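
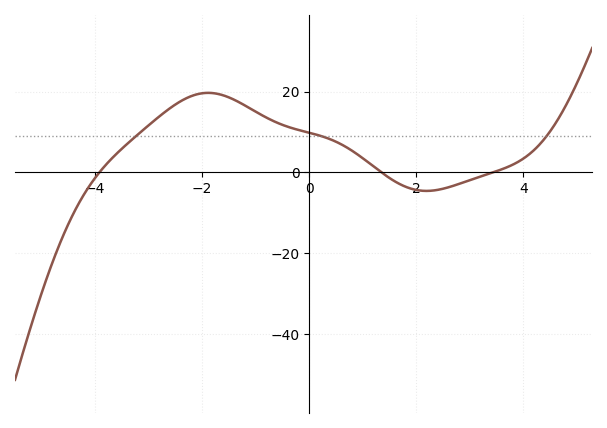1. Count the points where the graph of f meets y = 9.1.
3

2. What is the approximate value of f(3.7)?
2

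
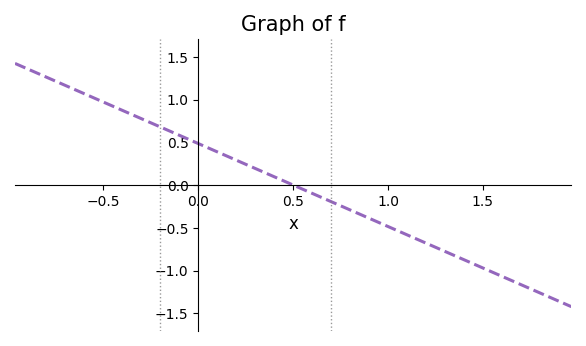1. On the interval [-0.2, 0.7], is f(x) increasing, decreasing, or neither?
decreasing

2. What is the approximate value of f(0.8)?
-0.291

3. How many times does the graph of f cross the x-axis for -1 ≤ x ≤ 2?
1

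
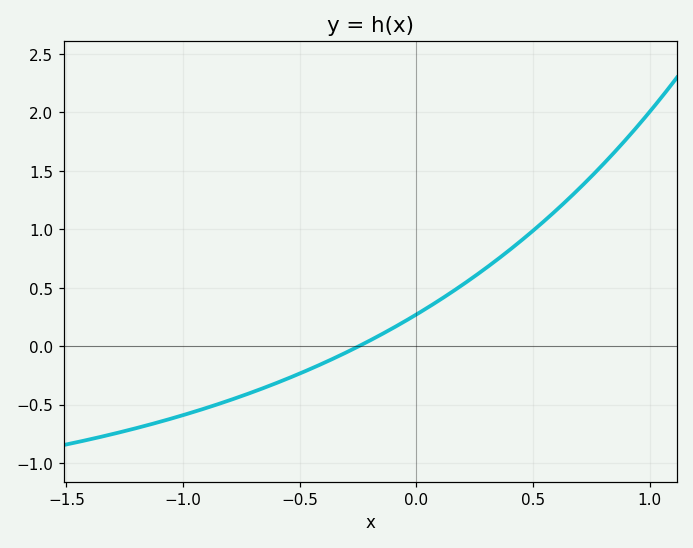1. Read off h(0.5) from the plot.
0.987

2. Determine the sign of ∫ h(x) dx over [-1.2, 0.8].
positive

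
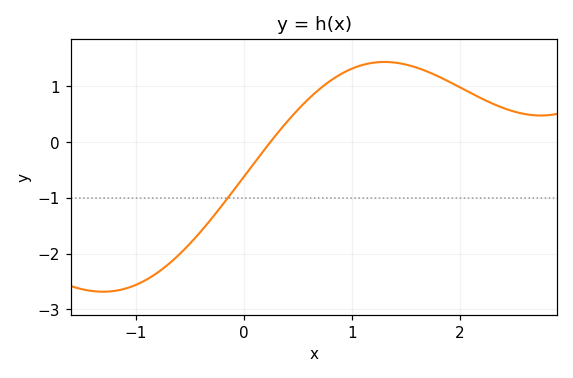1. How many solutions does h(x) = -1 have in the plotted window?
1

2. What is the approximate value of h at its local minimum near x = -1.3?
-2.69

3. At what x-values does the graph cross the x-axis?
0.246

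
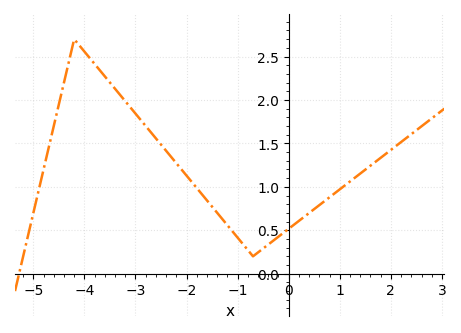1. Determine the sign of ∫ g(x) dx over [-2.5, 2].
positive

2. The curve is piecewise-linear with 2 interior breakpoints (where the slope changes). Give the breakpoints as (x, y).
(-4.2, 2.7); (-0.7, 0.2)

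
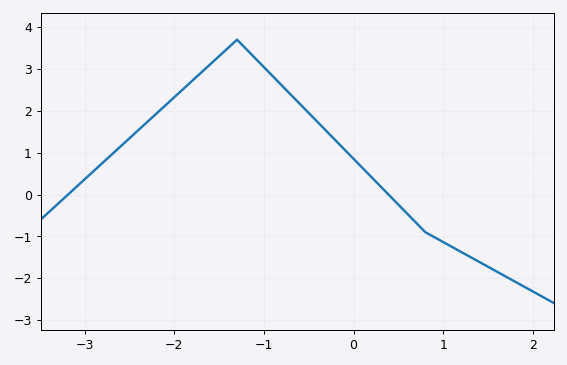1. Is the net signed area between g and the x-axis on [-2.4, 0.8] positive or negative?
positive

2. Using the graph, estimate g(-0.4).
1.7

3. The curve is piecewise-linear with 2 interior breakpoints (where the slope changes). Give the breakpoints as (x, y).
(-1.3, 3.7); (0.8, -0.9)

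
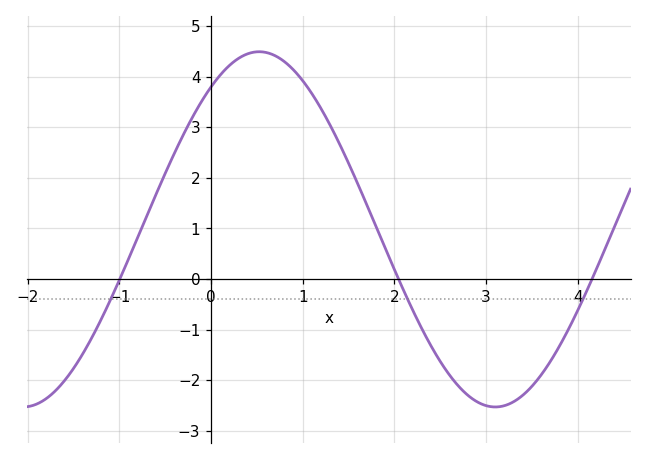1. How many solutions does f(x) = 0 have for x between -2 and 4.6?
3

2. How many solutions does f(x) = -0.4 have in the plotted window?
3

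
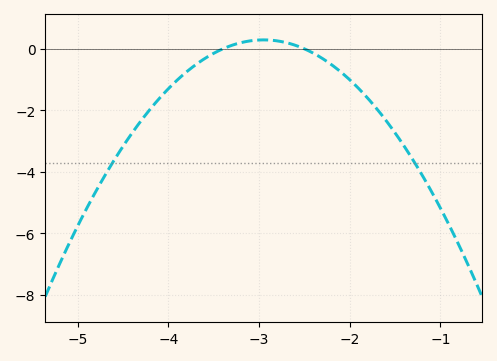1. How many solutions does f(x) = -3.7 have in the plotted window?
2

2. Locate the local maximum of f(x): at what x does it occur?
-2.9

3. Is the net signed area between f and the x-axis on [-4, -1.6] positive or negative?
negative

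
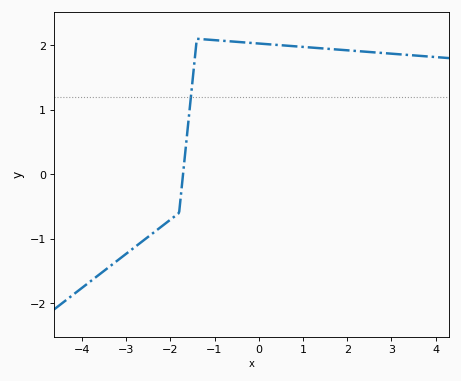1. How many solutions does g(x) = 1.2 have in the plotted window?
1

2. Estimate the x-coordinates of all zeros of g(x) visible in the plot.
-1.8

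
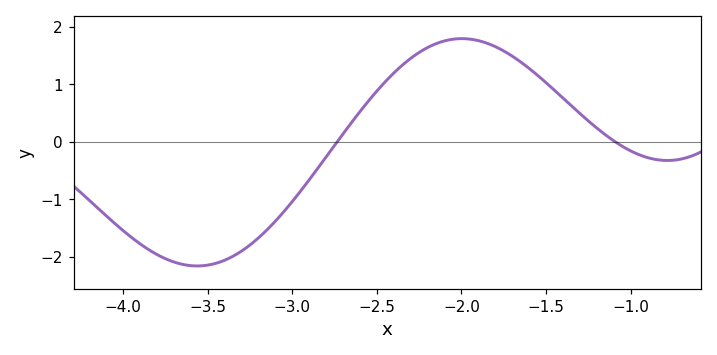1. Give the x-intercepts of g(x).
-2.73, -1.09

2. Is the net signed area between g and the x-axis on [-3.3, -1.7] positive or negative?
positive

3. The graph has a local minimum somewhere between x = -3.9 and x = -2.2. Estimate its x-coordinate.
-3.56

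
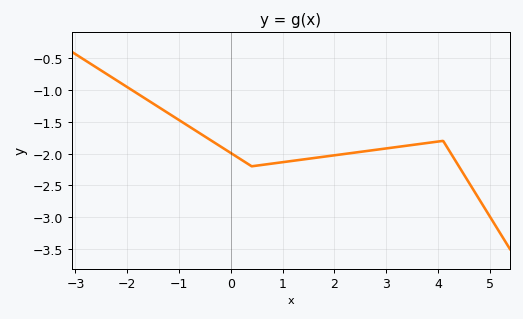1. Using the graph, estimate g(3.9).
-1.82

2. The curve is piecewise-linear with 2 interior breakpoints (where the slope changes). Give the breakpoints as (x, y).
(0.4, -2.2); (4.1, -1.8)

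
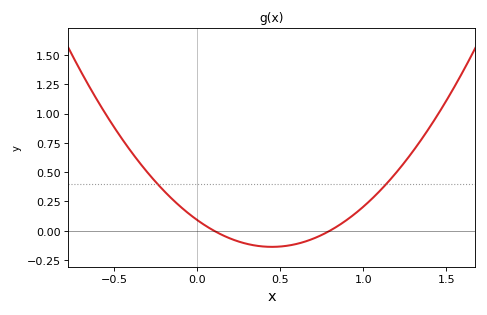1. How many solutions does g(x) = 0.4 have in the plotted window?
2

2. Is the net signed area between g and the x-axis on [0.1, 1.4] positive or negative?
positive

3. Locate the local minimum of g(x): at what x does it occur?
0.45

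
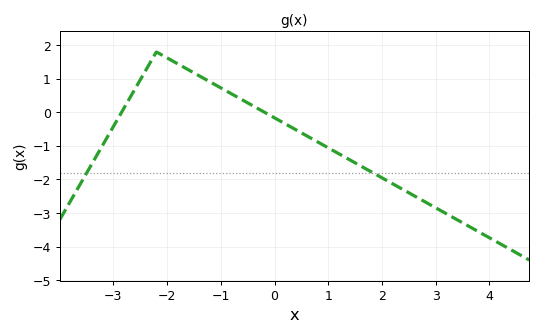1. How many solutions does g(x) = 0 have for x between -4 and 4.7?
2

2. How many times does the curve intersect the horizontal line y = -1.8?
2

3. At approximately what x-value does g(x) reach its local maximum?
-2.2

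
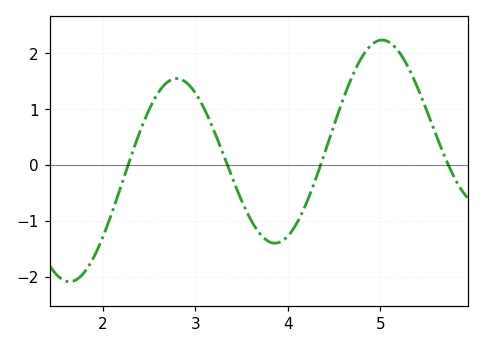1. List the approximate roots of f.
2.3, 3.3, 4.4, 5.7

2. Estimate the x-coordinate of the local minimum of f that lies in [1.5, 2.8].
1.6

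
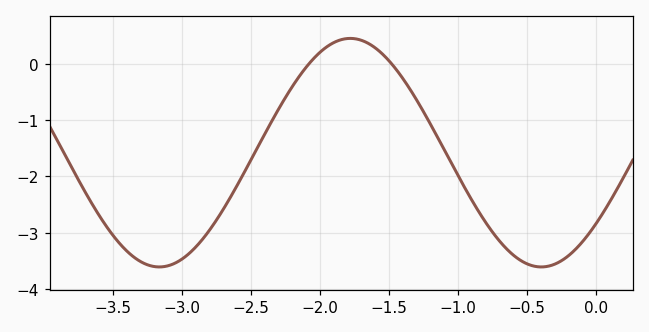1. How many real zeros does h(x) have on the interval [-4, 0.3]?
2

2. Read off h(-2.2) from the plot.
-0.403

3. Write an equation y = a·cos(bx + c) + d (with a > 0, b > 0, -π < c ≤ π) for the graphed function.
y = 2.03cos(2.27x - 2.24) - 1.58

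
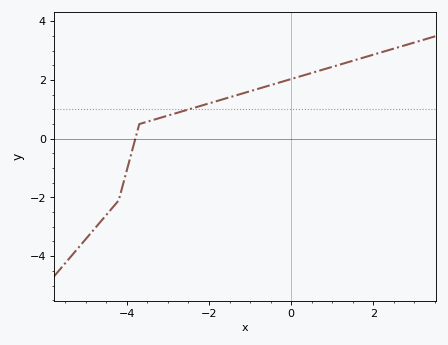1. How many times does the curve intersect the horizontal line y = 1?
1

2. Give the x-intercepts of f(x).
-3.8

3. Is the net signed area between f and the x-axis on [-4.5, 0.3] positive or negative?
positive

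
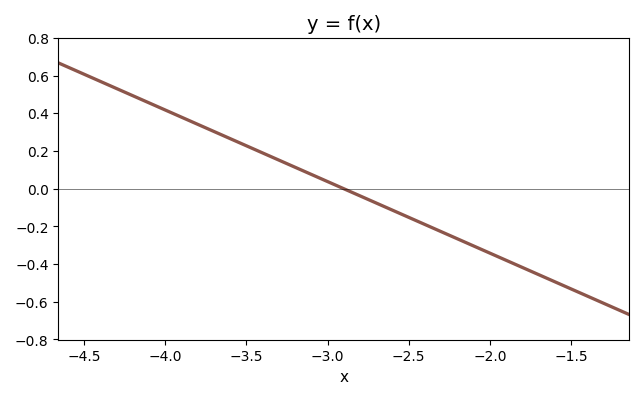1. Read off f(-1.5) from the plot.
-0.54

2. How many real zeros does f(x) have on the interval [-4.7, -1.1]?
1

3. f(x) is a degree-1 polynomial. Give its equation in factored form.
y = -0.38(x + 2.9)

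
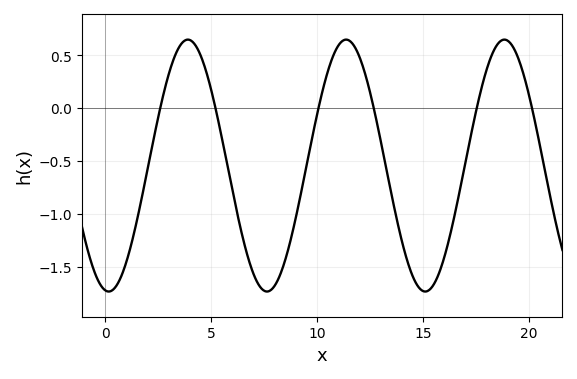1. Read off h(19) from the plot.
0.641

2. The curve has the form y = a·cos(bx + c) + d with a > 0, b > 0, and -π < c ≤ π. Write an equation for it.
y = 1.19cos(0.84x + 3.01) - 0.54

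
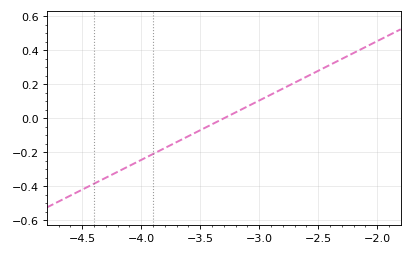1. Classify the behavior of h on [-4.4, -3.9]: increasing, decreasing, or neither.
increasing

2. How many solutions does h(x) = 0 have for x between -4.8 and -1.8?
1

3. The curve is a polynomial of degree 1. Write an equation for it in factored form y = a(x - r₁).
y = 0.35(x + 3.3)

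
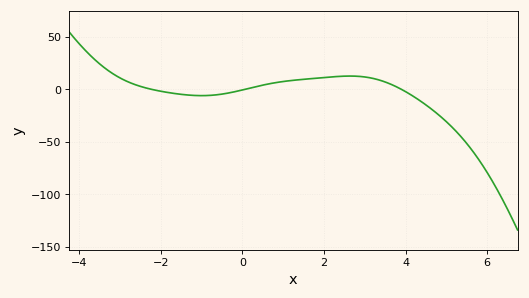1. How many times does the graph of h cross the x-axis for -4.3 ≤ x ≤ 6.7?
3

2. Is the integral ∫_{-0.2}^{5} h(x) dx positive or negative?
positive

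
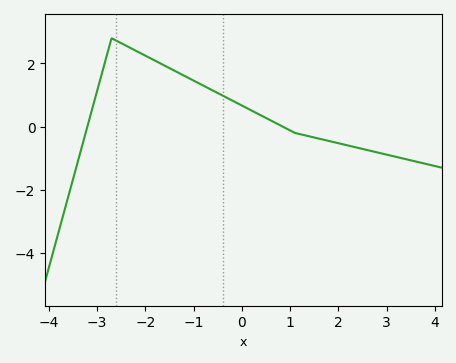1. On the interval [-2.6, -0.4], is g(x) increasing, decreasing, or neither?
decreasing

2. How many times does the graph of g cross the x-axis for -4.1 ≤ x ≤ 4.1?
2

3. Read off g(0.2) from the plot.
0.511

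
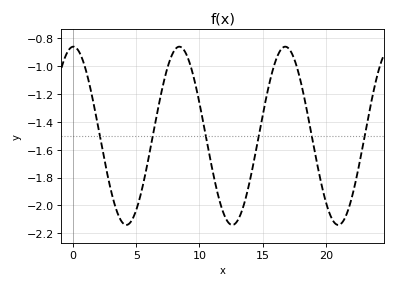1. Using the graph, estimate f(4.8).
-2.08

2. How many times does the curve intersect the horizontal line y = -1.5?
6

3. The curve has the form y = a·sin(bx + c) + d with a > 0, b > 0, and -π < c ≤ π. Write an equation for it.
y = 0.64sin(0.75x + 1.6) - 1.5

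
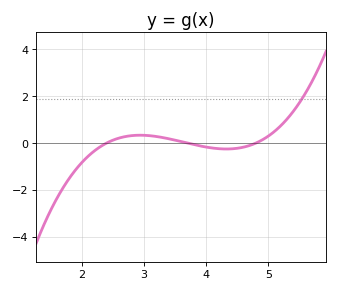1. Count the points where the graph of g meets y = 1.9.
1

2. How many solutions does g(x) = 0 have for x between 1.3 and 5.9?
3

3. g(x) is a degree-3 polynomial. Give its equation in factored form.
y = 0.44(x - 2.4)(x - 3.7)(x - 4.8)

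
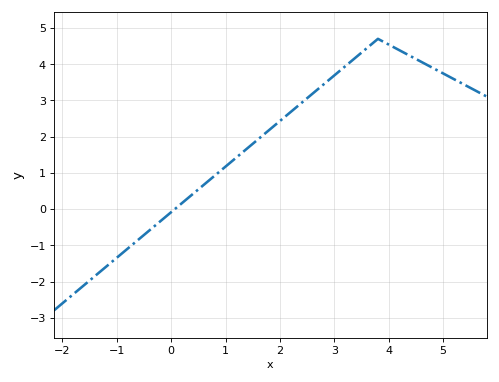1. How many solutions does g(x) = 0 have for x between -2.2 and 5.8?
1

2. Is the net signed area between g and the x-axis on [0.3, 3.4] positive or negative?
positive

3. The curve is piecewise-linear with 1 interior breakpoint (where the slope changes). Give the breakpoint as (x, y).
(3.8, 4.7)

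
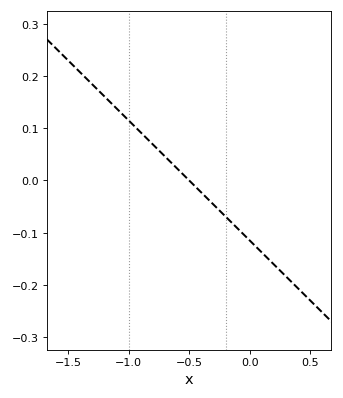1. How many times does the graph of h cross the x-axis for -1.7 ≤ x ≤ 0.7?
1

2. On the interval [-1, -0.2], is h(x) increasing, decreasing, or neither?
decreasing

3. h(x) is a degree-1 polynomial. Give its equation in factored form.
y = -0.23(x + 0.5)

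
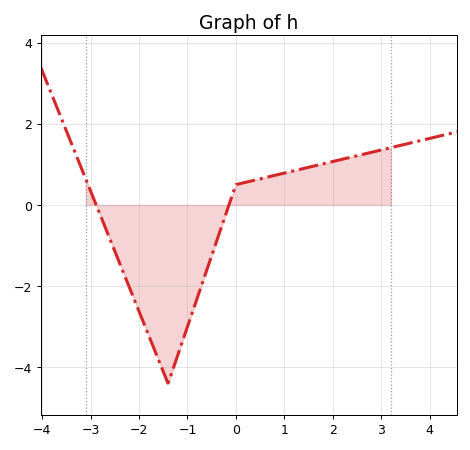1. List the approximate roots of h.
-2.8, -0.2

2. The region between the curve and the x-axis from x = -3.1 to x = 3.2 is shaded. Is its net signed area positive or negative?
negative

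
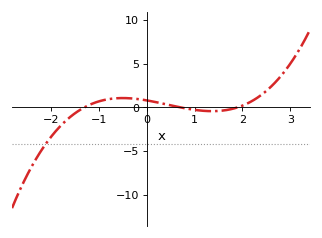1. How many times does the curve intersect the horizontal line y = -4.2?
1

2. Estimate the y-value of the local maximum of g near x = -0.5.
1.06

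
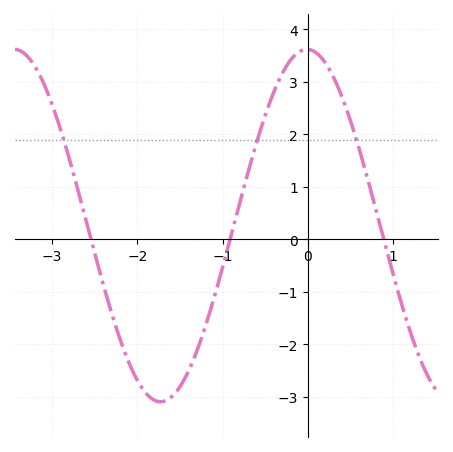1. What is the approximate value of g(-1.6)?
-3.01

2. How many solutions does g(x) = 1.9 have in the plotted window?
3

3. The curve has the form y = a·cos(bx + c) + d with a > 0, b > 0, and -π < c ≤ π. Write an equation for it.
y = 3.36cos(1.83x + 0.02) + 0.26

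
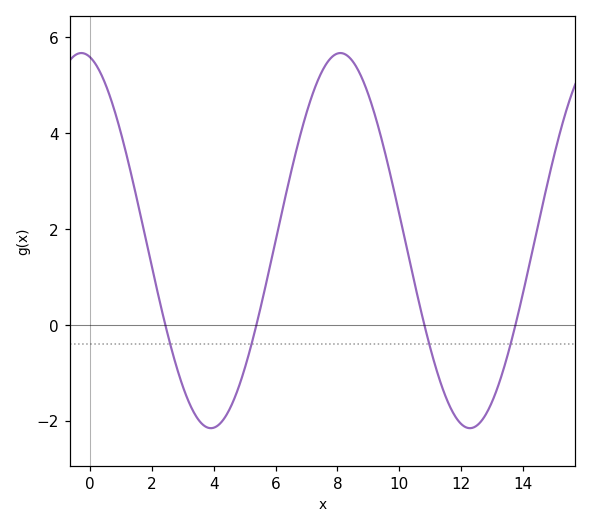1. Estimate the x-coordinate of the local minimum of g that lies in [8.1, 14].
12.3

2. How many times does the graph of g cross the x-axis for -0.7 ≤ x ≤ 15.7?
4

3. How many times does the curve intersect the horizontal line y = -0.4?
4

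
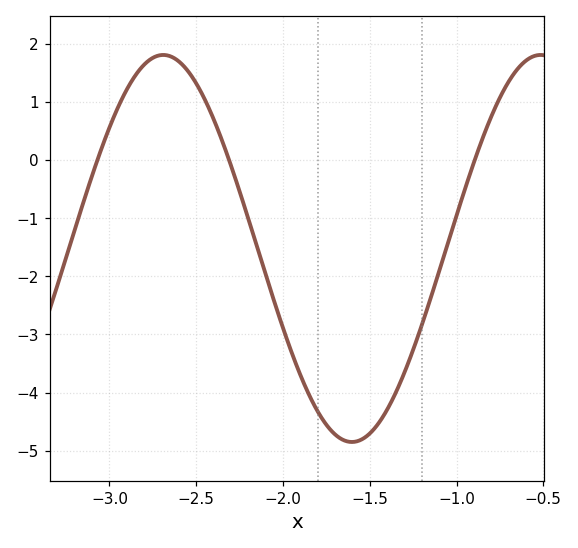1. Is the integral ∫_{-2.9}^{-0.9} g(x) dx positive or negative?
negative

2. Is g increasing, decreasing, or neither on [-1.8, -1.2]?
neither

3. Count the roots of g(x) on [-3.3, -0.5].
3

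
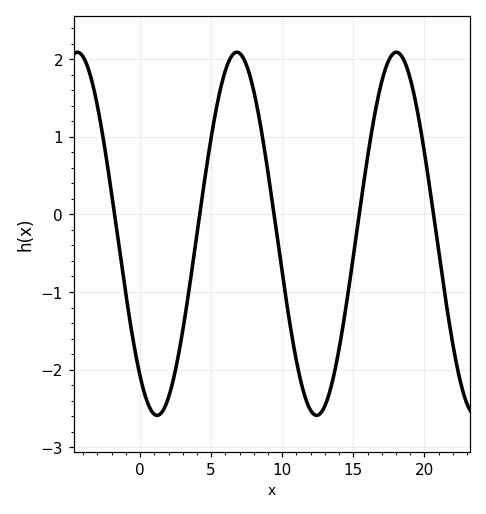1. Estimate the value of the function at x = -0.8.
-1.3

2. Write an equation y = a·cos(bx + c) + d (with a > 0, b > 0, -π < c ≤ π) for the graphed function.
y = 2.34cos(0.56x + 2.5) - 0.25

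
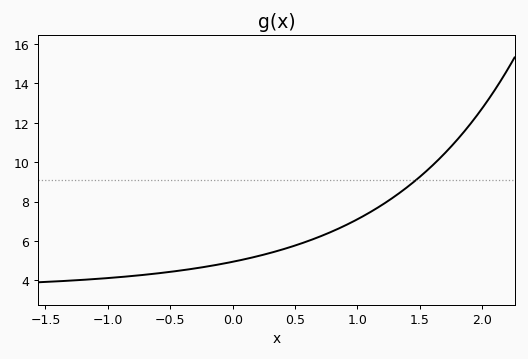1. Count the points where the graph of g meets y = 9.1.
1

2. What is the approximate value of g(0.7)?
6.2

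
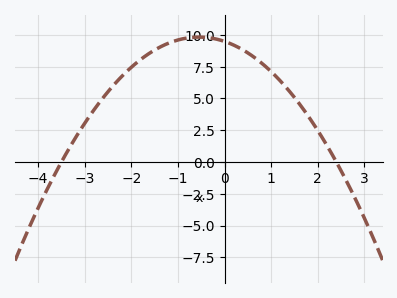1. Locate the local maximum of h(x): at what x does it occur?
-0.55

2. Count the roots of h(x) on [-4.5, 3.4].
2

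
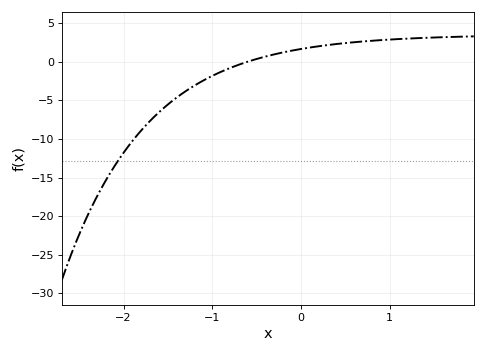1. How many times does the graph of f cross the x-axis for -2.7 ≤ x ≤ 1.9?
1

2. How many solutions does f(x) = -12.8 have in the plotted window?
1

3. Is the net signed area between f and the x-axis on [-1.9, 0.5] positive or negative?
negative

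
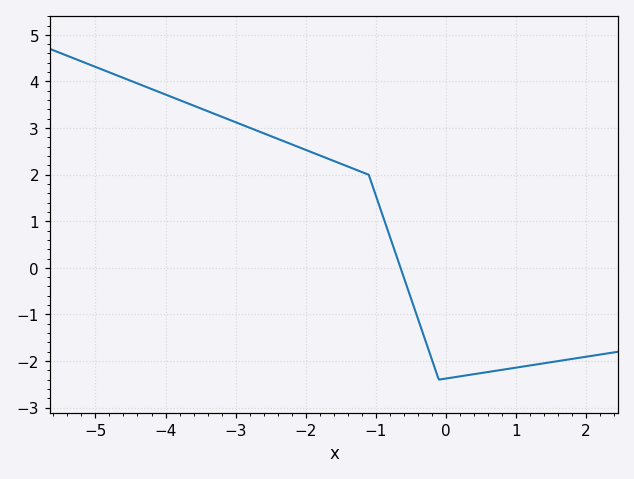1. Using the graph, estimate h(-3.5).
3.4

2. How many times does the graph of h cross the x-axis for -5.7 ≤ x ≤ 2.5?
1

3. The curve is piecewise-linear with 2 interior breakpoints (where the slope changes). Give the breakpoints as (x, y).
(-1.1, 2); (-0.1, -2.4)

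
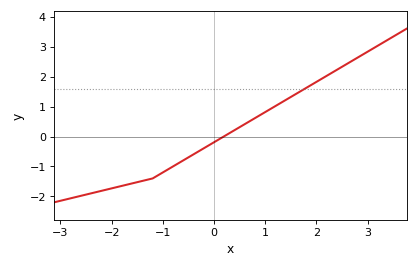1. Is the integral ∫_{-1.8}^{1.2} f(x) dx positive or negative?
negative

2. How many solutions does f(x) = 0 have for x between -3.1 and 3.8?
1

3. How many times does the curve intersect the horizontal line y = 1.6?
1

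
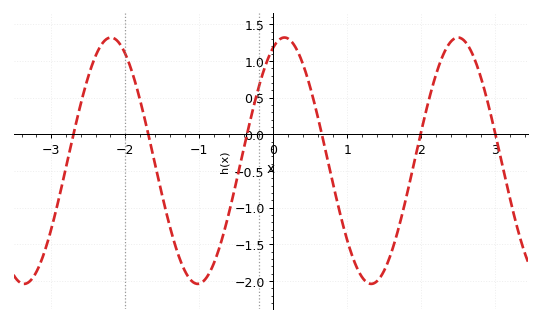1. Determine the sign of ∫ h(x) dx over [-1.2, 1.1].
negative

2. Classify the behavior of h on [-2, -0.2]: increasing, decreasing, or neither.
neither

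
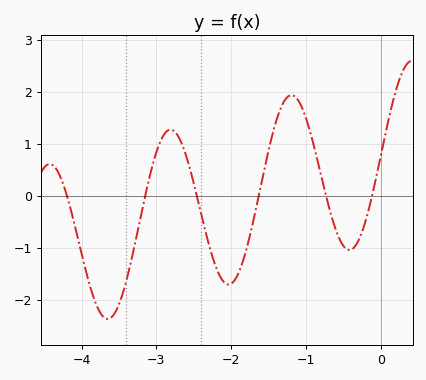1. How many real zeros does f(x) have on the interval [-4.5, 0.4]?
6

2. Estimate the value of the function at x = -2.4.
-0.351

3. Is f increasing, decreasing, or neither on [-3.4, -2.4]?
neither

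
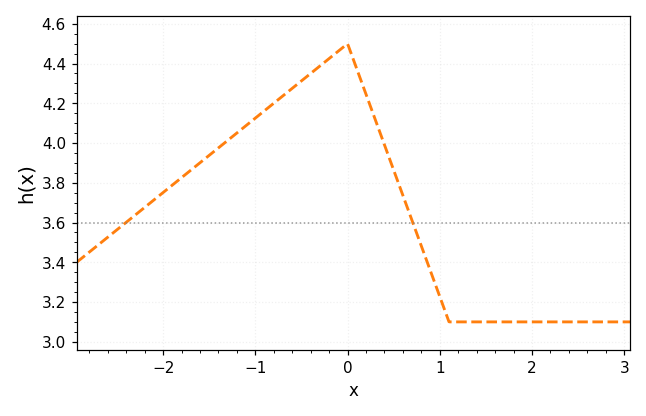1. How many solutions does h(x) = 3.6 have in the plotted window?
2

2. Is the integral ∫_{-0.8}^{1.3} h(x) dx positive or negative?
positive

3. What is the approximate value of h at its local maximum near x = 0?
4.5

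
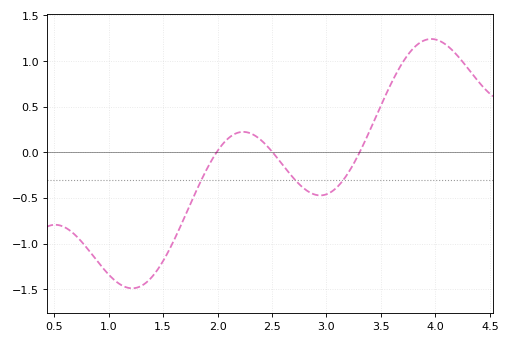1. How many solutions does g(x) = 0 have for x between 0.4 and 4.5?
3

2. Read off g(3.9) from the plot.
1.25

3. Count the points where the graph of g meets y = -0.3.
3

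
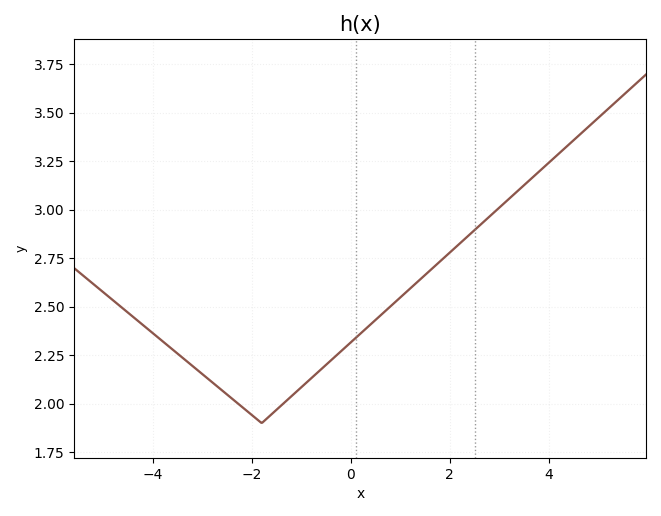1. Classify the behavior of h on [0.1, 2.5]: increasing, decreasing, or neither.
increasing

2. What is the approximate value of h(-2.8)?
2.11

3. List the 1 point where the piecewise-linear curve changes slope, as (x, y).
(-1.8, 1.9)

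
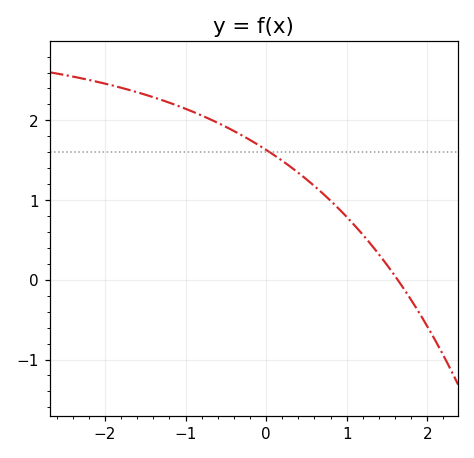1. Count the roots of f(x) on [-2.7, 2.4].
1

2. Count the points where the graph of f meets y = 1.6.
1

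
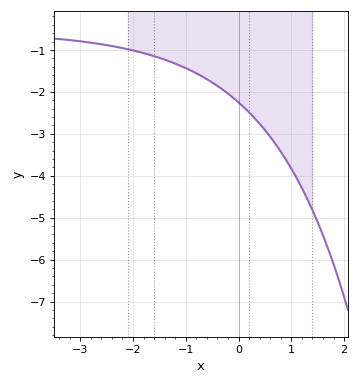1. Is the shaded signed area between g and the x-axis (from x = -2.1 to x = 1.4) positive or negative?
negative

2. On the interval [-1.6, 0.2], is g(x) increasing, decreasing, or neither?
decreasing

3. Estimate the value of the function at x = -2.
-1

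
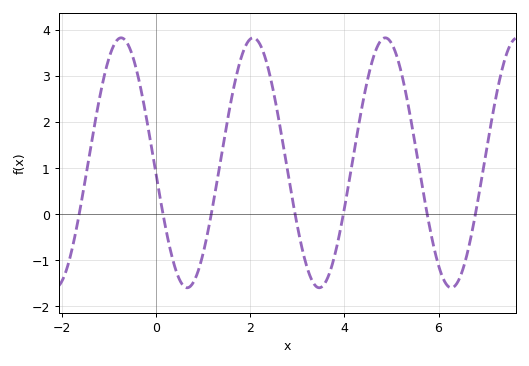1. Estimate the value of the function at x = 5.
3.7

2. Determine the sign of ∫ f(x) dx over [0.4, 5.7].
positive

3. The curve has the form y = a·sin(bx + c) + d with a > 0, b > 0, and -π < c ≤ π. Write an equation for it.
y = 2.71sin(2.24x - 3.05) + 1.11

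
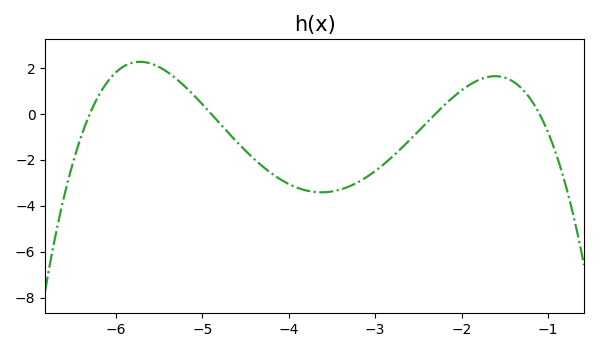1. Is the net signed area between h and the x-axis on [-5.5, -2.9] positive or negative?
negative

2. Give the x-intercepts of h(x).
-6.3, -4.9, -2.3, -1.1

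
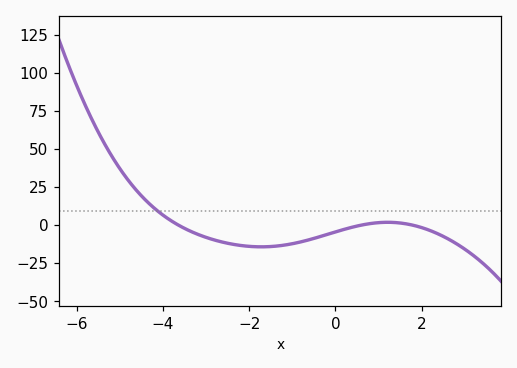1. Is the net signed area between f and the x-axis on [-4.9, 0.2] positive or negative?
negative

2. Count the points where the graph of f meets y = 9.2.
1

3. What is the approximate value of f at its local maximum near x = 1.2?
1.89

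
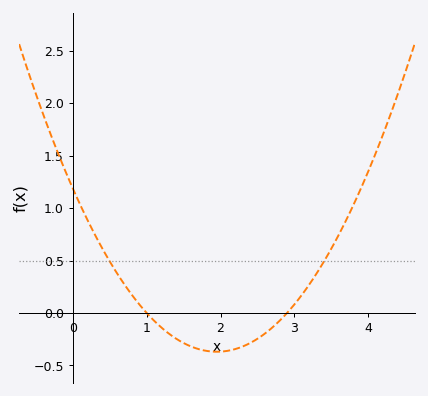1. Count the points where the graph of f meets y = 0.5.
2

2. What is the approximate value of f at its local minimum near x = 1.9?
-0.35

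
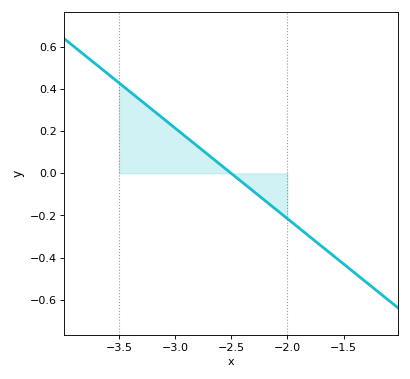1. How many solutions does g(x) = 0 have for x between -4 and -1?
1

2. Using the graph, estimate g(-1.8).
-0.301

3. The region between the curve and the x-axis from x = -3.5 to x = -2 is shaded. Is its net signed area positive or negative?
positive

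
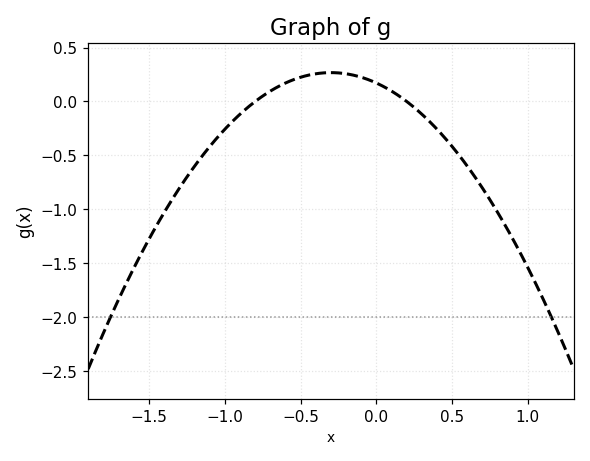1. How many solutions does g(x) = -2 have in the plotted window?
2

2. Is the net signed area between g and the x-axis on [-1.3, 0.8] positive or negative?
negative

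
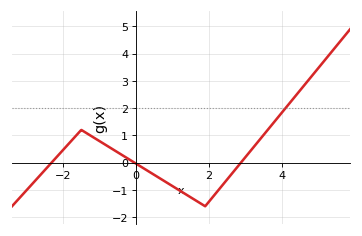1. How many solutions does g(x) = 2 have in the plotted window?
1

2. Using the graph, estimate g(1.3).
-1.1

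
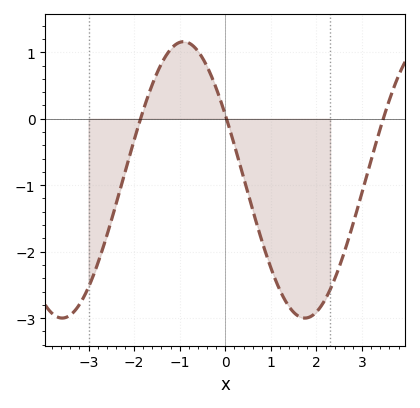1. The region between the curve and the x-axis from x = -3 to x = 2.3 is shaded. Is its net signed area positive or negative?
negative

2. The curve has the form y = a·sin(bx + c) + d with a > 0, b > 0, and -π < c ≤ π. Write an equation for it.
y = 2.08sin(1.18x + 2.65) - 0.92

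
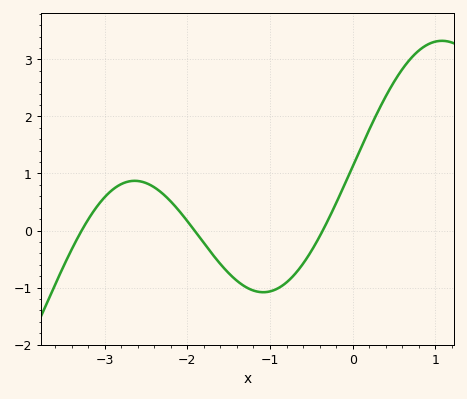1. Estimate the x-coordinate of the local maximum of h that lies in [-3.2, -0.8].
-2.6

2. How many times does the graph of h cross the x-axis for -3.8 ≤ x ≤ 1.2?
3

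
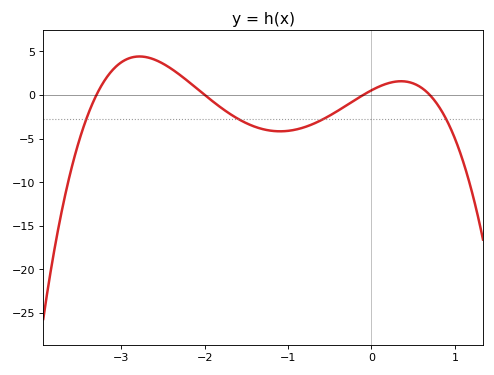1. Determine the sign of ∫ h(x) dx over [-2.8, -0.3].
negative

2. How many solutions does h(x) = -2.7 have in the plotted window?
4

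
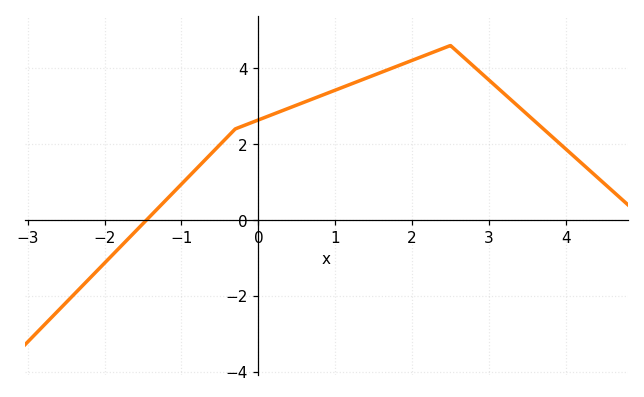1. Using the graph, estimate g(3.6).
2.6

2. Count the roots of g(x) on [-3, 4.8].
1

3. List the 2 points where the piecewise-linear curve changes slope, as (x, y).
(-0.3, 2.4); (2.5, 4.6)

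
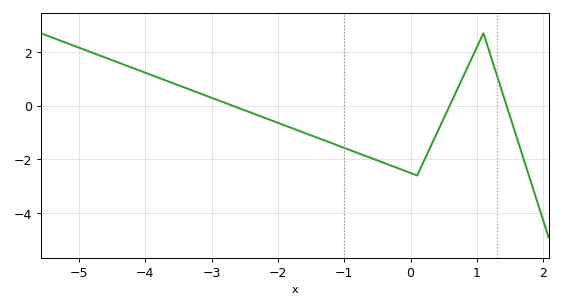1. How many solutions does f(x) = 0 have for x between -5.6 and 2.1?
3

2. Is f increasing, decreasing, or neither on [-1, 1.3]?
neither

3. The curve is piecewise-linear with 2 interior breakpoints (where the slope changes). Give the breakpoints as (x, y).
(0.1, -2.6); (1.1, 2.7)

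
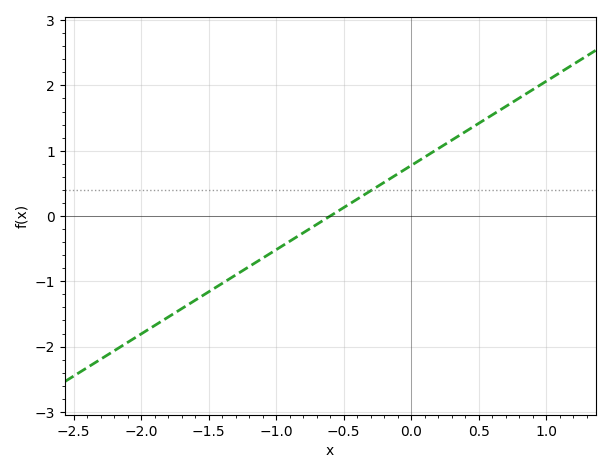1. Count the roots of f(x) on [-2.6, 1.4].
1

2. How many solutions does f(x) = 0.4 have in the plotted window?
1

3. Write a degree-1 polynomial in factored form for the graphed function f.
y = 1.29(x + 0.6)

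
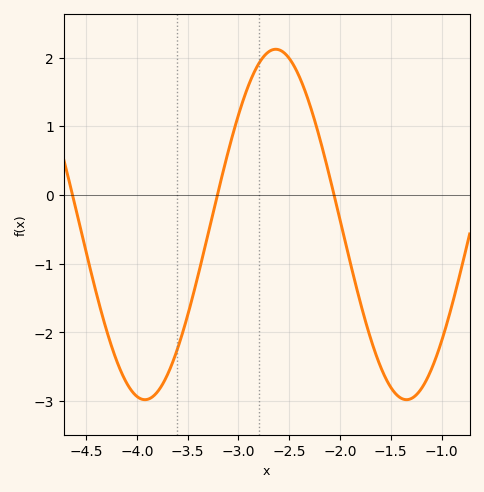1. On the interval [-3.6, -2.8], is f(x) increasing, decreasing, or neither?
increasing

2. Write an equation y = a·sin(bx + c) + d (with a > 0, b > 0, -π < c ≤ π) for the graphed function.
y = 2.55sin(2.44x + 1.71) - 0.43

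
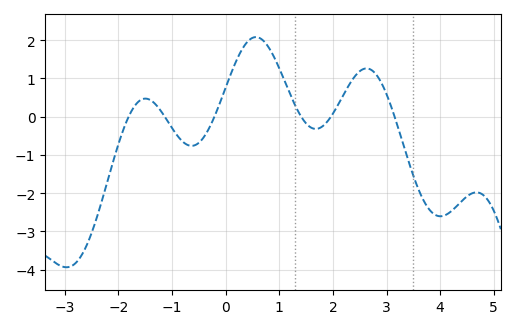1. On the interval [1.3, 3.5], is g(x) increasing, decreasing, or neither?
neither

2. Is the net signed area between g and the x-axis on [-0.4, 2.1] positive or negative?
positive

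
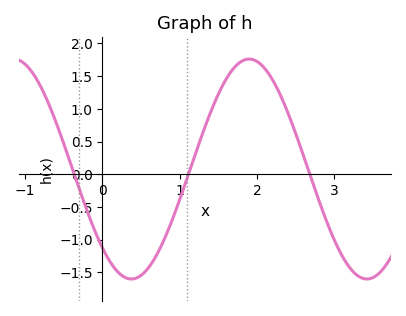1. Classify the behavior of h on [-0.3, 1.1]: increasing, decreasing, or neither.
neither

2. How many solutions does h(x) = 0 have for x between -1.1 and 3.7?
3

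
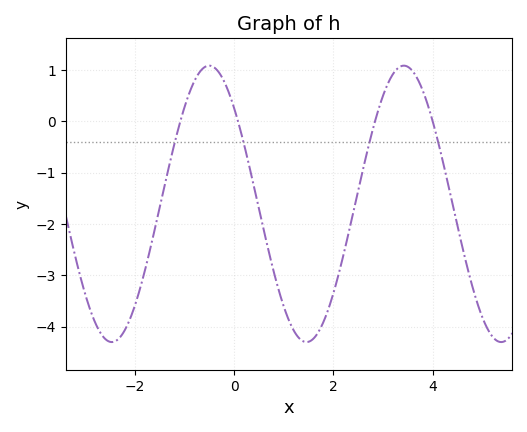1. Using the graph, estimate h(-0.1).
0.529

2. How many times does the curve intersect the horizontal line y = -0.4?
4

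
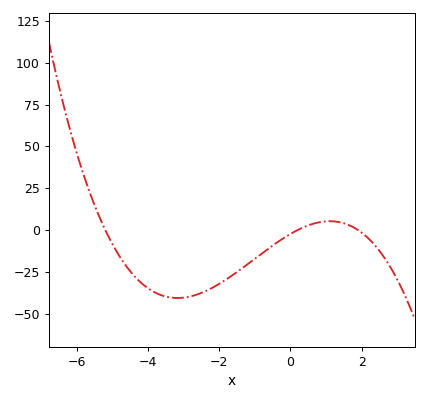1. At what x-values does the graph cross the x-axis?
-5.2, 0.2, 1.8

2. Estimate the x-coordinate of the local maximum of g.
1.2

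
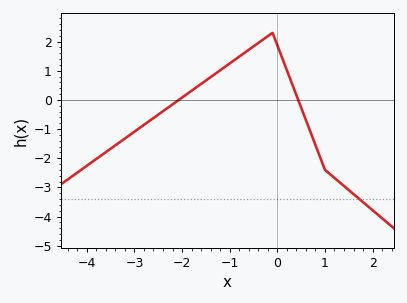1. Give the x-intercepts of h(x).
-2.07, 0.438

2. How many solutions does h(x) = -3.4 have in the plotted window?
1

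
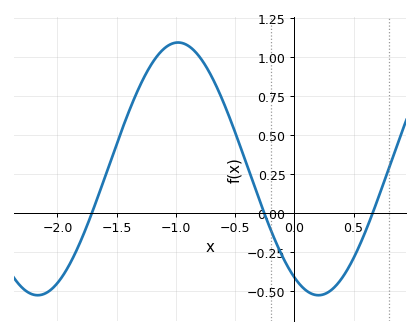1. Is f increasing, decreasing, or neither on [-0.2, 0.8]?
neither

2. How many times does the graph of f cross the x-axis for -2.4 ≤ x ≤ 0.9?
3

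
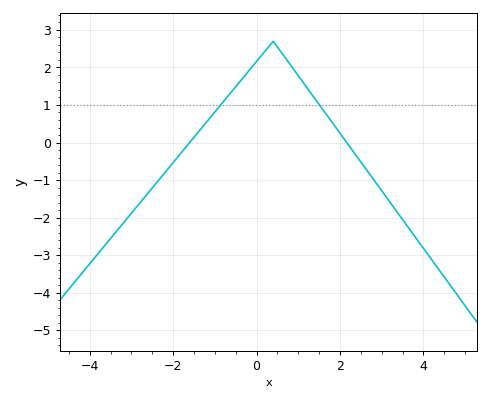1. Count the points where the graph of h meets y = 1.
2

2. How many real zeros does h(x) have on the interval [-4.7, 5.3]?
2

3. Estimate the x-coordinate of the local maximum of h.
0.398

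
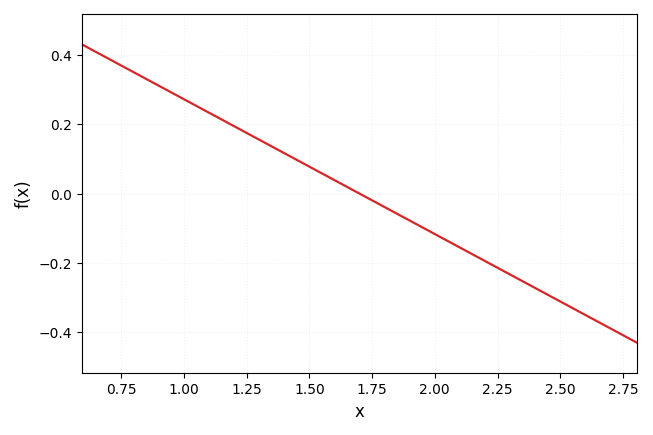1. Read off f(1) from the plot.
0.28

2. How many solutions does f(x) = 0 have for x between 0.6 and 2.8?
1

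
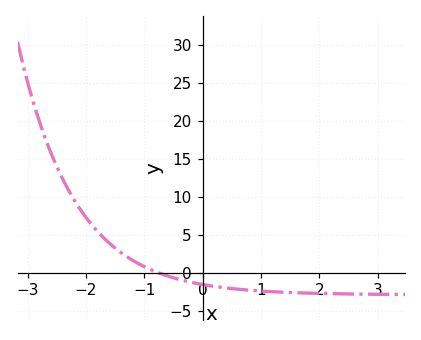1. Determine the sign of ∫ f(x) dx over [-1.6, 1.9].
negative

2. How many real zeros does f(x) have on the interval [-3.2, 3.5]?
1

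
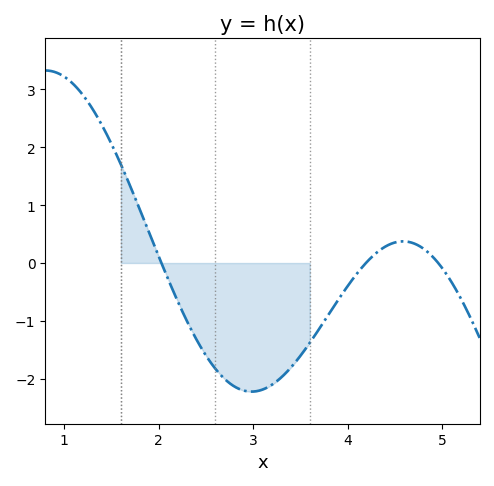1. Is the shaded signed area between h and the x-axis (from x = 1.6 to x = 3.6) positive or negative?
negative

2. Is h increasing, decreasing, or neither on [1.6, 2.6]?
decreasing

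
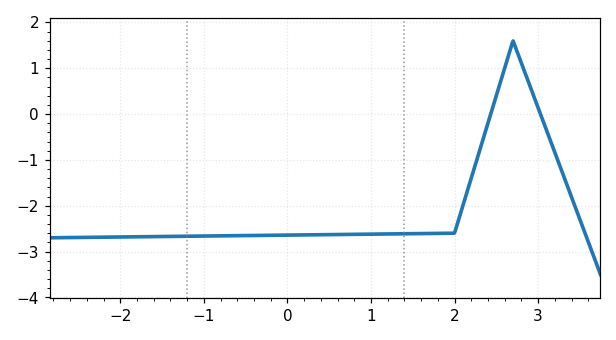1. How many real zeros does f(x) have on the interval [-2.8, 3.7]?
2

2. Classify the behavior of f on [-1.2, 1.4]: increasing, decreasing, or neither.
increasing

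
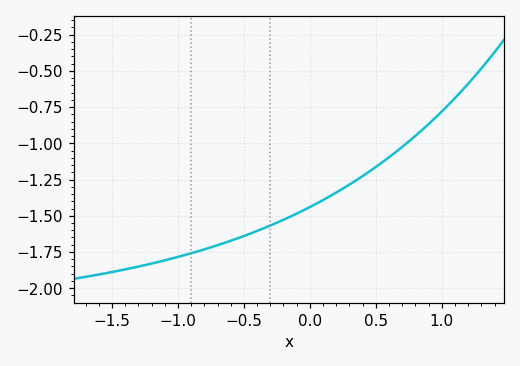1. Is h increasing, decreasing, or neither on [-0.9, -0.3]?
increasing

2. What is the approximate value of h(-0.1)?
-1.49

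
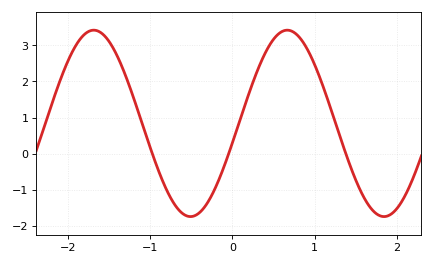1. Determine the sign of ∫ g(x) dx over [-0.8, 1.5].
positive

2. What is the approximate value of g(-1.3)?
2.2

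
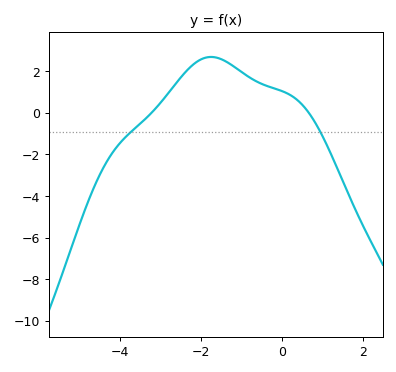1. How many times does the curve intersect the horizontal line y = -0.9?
2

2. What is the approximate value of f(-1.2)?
2.25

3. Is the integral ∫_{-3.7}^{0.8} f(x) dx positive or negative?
positive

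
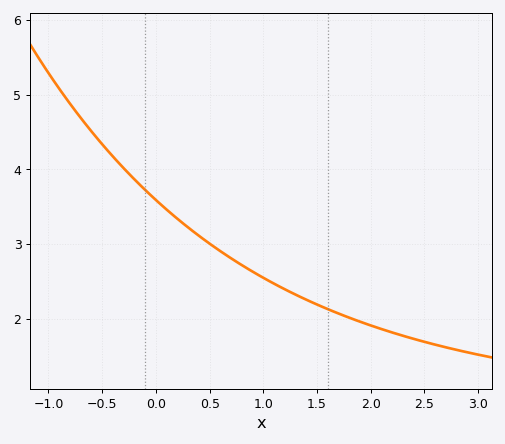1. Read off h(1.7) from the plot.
2.07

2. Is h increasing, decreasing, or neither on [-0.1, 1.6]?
decreasing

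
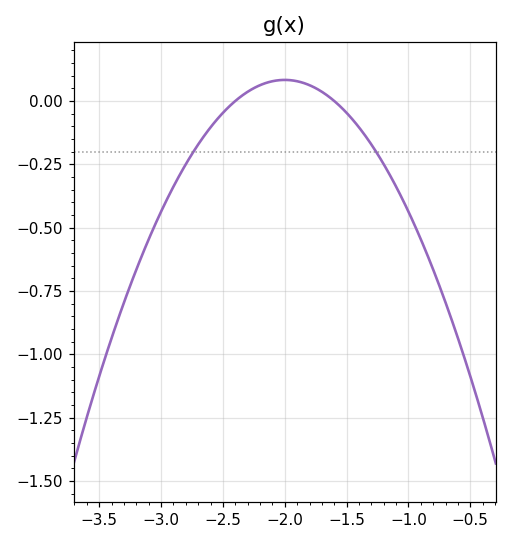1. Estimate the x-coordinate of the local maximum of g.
-2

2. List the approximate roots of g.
-2.4, -1.6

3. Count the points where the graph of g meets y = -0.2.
2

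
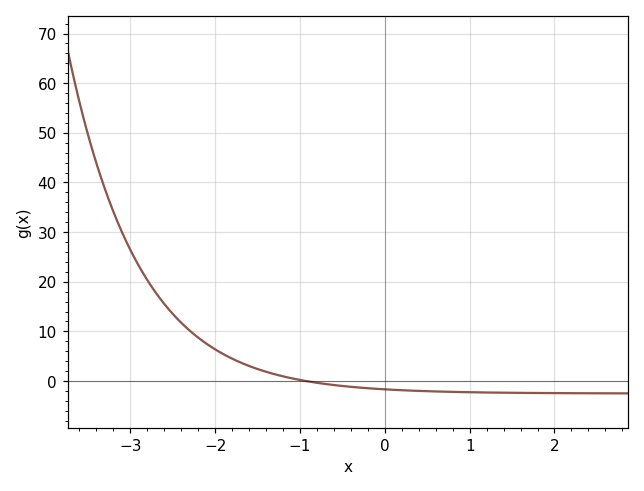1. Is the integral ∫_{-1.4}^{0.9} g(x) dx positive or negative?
negative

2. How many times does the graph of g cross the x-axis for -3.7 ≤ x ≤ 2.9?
1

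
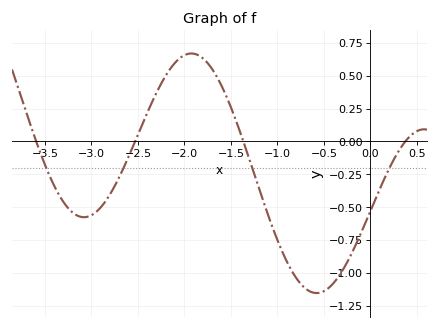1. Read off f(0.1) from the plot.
-0.363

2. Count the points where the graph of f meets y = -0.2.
4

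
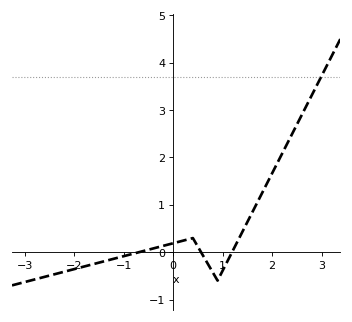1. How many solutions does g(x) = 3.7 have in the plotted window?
1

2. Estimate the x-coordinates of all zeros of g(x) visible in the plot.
-0.696, 0.567, 1.19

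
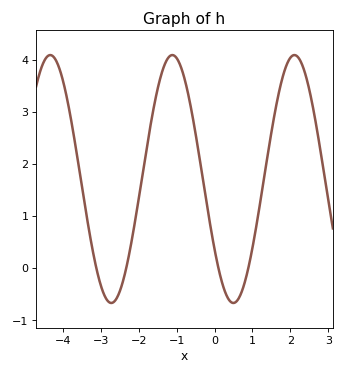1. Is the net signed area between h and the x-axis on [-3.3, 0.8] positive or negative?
positive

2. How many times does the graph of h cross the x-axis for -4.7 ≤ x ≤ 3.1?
4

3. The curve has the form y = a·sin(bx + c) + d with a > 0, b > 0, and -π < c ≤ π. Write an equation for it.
y = 2.38sin(1.9x - 2.5) + 1.71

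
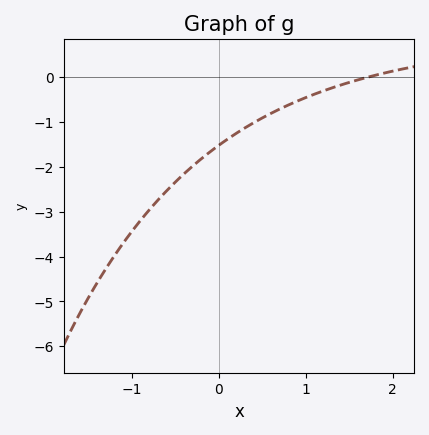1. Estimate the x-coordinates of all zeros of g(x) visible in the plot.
1.7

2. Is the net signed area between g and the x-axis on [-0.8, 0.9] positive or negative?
negative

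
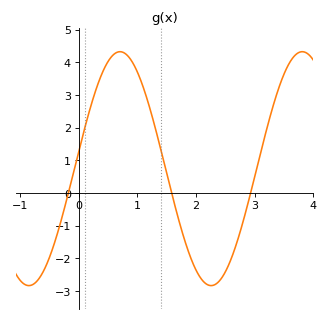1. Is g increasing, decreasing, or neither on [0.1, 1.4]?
neither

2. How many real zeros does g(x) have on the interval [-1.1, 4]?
3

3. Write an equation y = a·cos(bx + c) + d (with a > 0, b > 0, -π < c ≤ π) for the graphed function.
y = 3.58cos(2.02x - 1.42) + 0.75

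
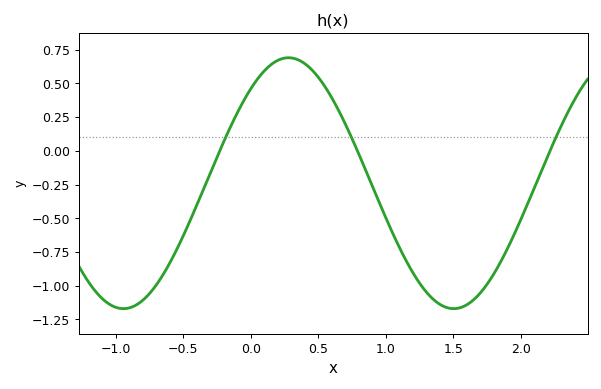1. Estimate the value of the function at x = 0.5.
0.546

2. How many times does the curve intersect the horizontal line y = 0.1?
3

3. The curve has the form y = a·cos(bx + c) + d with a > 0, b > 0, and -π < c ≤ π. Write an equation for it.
y = 0.93cos(2.57x - 0.722) - 0.24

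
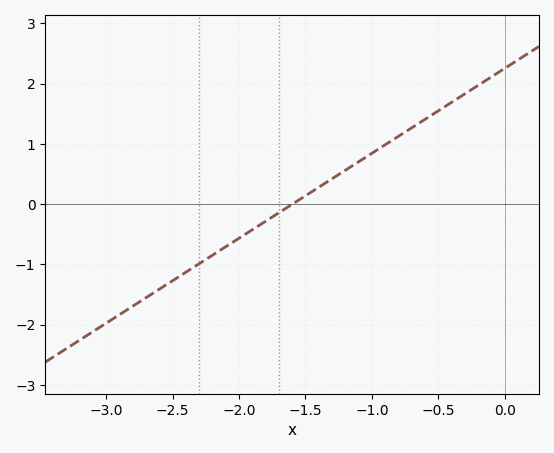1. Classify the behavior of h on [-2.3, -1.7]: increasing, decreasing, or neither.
increasing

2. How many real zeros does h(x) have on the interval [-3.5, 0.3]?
1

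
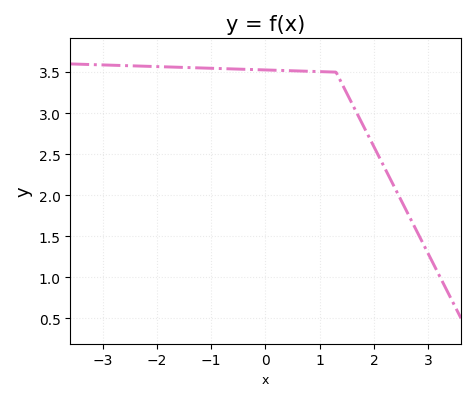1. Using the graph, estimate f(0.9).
3.5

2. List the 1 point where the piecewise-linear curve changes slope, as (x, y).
(1.3, 3.5)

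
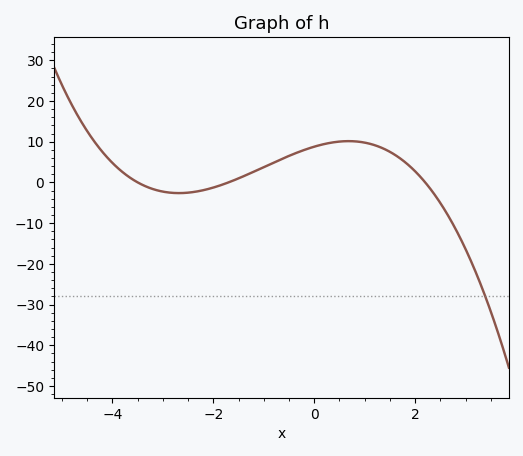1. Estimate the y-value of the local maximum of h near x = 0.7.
10.1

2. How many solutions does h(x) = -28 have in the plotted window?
1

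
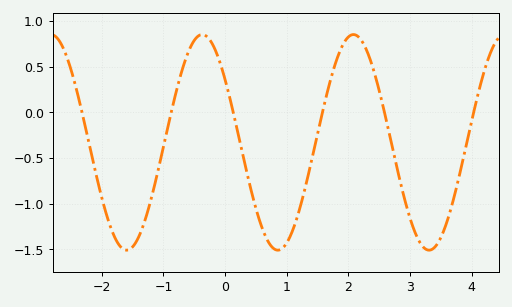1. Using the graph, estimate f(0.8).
-1.5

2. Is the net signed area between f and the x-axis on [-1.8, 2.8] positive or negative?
negative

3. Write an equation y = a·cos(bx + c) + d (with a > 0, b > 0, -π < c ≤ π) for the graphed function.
y = 1.18cos(2.56x + 0.95) - 0.33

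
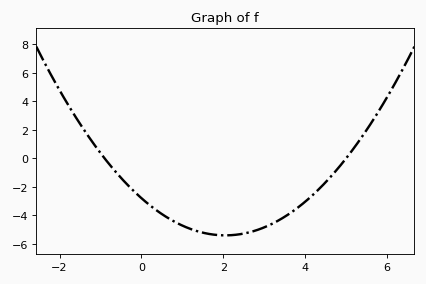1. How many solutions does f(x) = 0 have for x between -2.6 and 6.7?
2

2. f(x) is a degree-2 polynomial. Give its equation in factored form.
y = 0.62(x + 0.9)(x - 5)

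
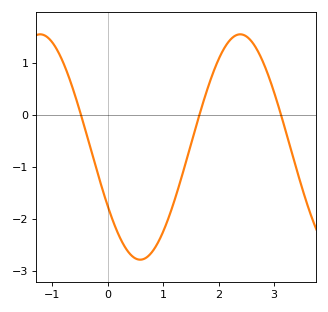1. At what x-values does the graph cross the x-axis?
-0.484, 1.66, 3.13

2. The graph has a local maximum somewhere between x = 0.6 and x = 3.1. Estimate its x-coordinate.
2.39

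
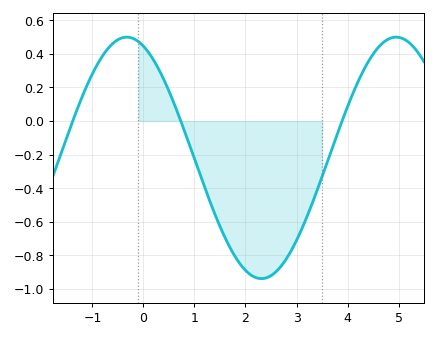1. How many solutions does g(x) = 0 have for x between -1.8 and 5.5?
3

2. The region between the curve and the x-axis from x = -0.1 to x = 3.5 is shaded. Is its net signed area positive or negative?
negative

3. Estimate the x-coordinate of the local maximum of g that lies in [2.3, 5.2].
5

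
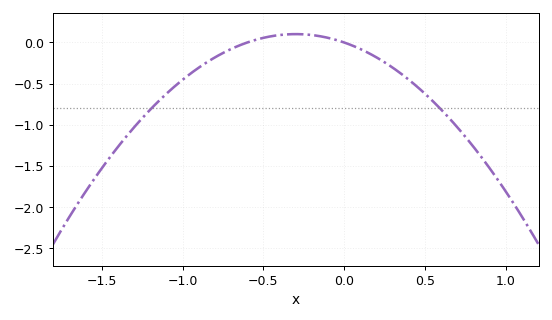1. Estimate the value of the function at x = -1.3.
-1.05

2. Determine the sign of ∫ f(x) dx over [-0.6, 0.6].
negative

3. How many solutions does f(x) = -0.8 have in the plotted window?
2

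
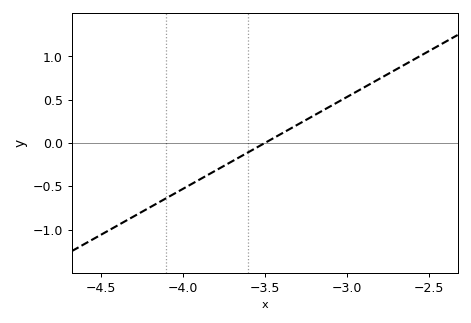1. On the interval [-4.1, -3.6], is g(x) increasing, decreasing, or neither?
increasing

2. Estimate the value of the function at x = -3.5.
0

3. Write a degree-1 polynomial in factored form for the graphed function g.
y = 1.06(x + 3.5)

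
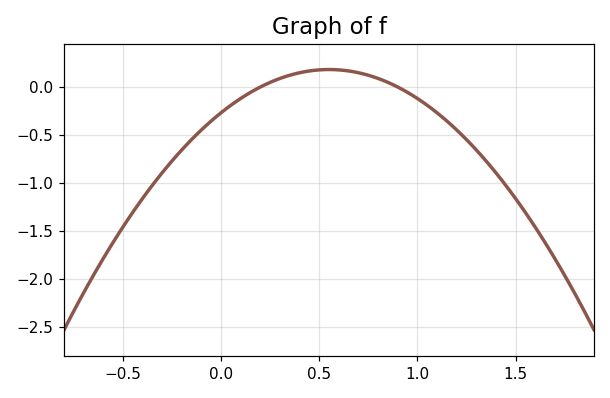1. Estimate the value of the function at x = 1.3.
-0.656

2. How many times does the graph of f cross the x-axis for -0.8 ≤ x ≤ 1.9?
2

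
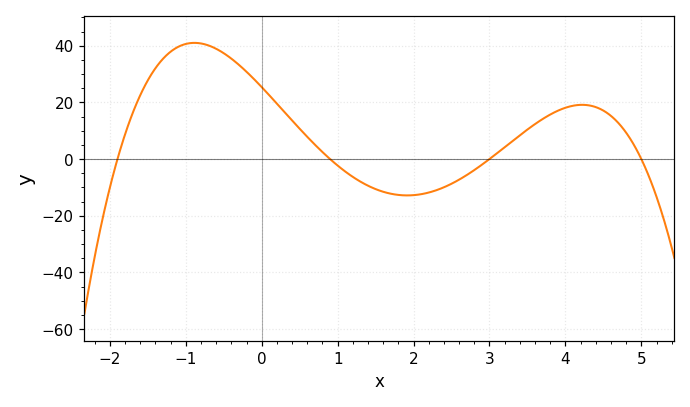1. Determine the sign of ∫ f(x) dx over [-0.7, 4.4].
positive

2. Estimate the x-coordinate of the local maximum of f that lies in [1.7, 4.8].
4.2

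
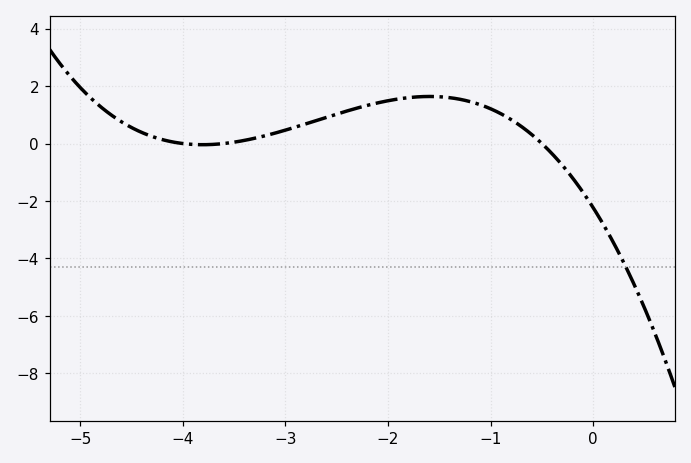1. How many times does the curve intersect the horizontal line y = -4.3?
1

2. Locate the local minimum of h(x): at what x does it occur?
-3.8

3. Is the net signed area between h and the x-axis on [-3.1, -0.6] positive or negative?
positive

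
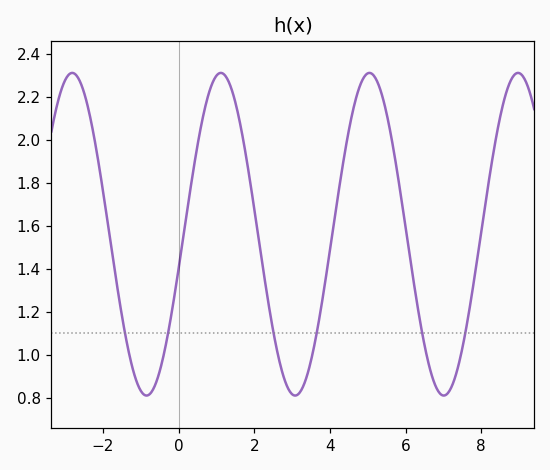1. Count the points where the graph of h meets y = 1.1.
6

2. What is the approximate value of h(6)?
1.6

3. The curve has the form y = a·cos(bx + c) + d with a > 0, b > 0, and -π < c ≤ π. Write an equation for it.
y = 0.75cos(1.6x - 1.8) + 1.56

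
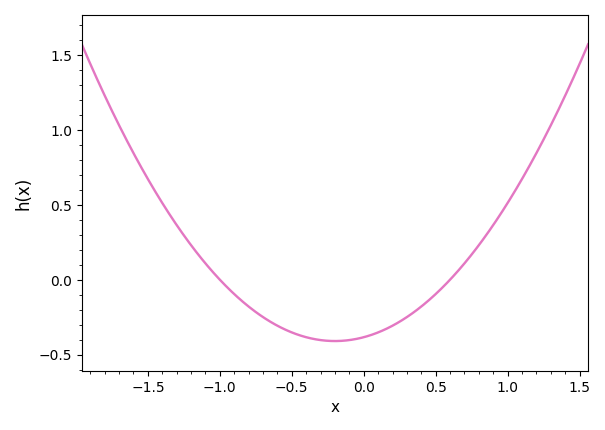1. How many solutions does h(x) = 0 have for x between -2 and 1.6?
2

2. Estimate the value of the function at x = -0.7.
-0.25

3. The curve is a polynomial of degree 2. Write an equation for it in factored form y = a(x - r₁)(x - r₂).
y = 0.64(x + 1)(x - 0.6)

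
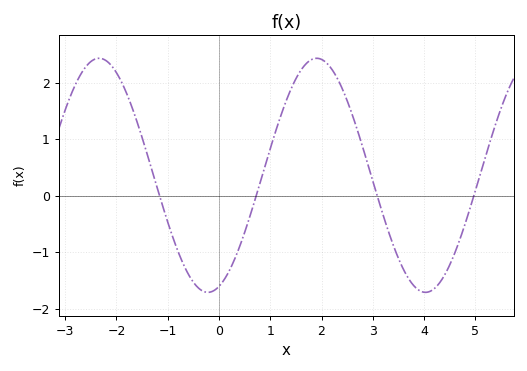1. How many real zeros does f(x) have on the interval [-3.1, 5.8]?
4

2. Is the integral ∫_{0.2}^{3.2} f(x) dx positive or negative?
positive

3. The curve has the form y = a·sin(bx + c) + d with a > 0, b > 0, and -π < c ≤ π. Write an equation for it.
y = 2.07sin(1.5x - 1.2) + 0.36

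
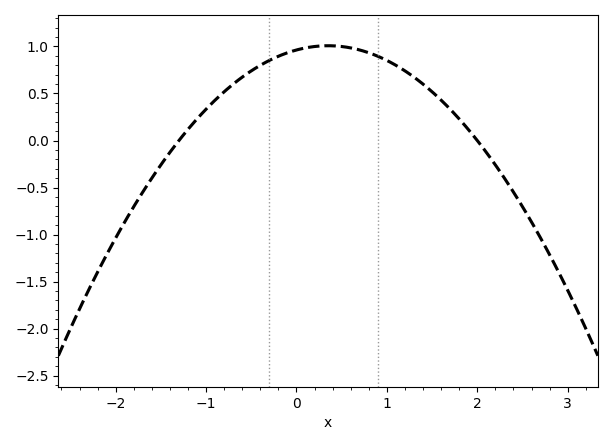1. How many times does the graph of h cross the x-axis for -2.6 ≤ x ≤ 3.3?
2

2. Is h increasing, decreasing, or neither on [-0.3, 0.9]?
neither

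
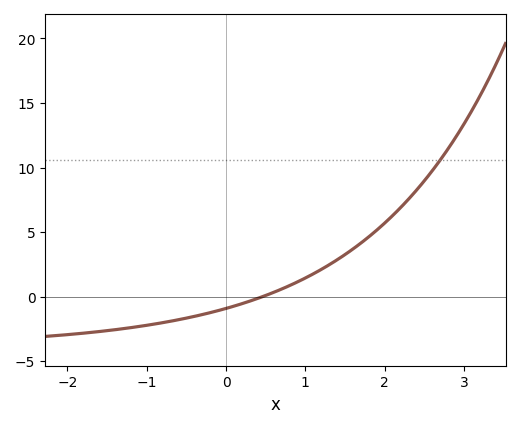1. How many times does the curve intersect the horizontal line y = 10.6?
1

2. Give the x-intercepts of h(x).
0.5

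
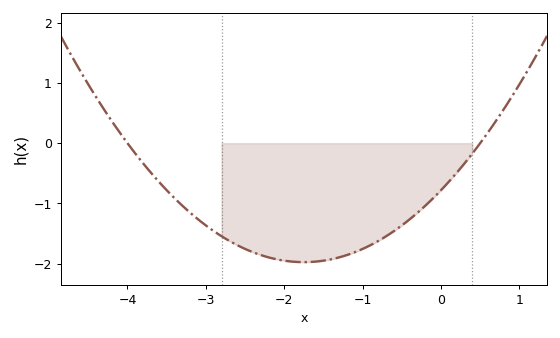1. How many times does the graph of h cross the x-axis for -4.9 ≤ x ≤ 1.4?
2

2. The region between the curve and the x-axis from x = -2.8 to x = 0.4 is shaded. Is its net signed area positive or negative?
negative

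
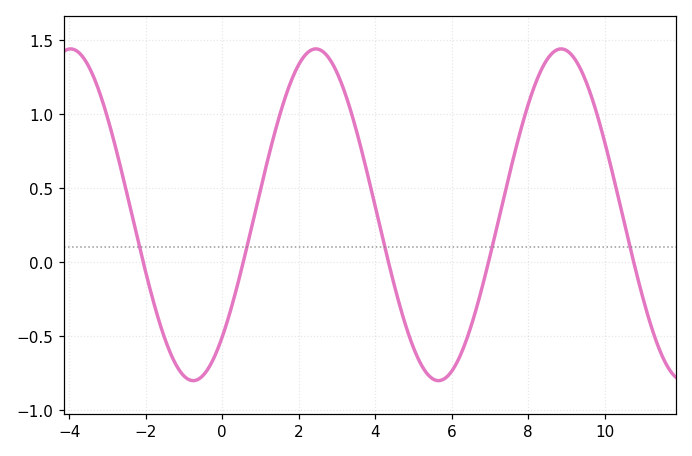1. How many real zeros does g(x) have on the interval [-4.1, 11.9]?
5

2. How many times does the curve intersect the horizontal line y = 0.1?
5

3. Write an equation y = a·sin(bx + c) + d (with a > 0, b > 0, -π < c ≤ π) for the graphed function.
y = 1.12sin(0.98x - 0.83) + 0.32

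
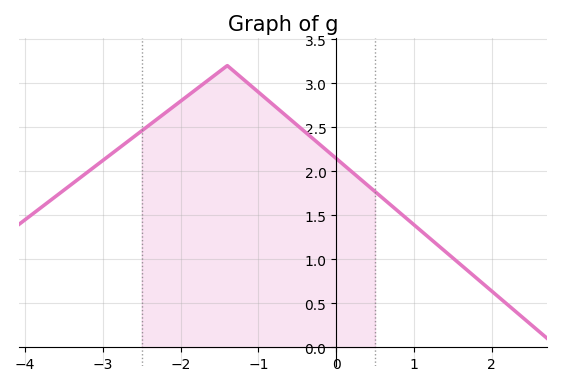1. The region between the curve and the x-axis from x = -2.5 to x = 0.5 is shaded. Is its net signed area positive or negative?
positive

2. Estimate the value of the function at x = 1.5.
1.02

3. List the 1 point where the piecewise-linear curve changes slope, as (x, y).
(-1.4, 3.2)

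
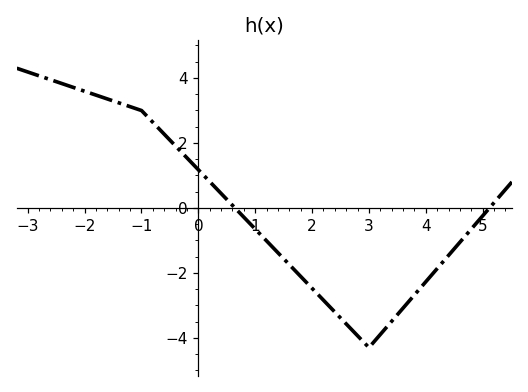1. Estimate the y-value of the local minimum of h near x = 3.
-4.2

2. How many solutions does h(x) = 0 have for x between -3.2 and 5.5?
2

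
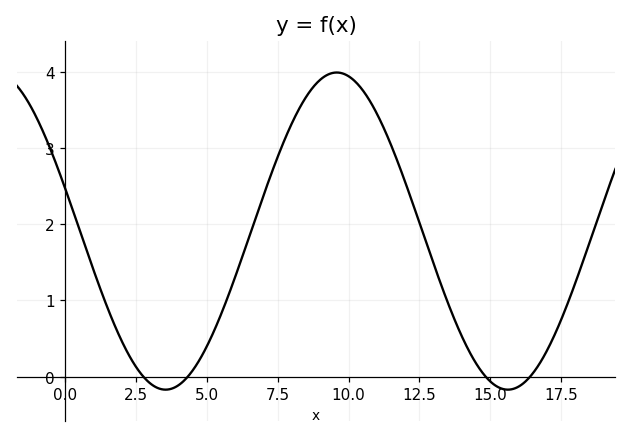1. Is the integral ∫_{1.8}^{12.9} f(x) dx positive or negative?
positive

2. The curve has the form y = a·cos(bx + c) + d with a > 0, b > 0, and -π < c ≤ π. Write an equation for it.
y = 2.08cos(0.52x + 1.3) + 1.91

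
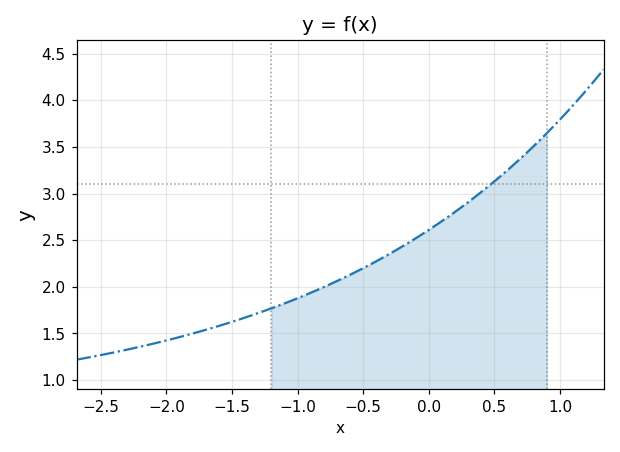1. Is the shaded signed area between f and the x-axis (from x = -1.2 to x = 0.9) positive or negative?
positive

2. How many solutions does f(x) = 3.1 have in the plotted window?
1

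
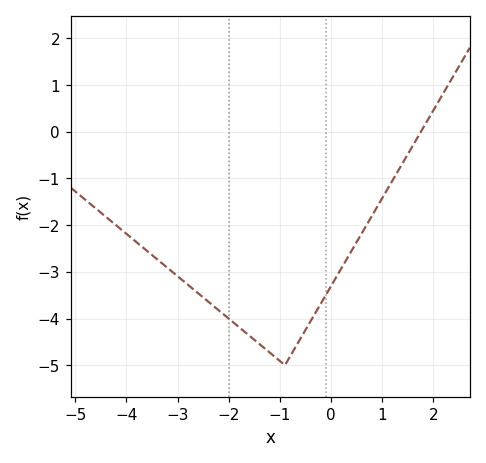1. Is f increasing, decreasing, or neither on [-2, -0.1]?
neither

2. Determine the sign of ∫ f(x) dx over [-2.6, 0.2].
negative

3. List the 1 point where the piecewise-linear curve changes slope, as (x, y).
(-0.9, -5)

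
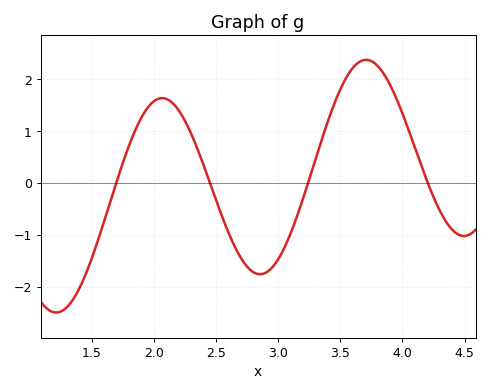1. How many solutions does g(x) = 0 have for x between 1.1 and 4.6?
4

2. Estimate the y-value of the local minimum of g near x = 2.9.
-1.8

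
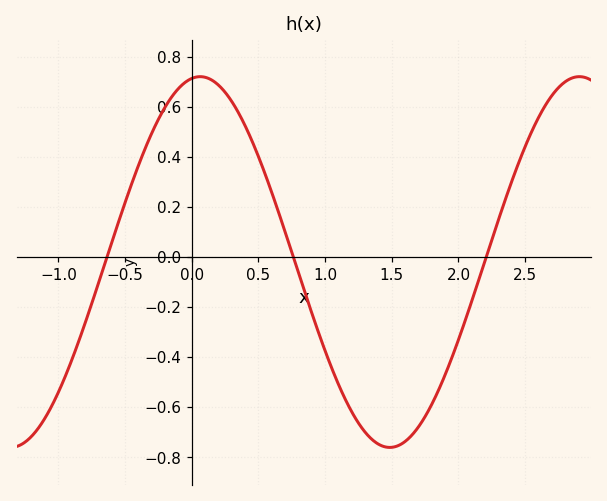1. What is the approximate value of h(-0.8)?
-0.26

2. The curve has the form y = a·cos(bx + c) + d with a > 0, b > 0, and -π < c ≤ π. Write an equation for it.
y = 0.74cos(2.2x - 0.14) - 0.02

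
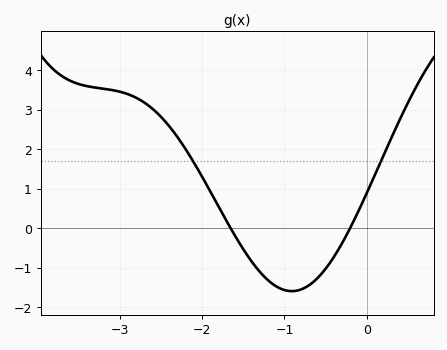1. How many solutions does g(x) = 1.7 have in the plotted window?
2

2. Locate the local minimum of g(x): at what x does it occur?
-0.9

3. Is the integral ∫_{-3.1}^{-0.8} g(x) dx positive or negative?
positive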